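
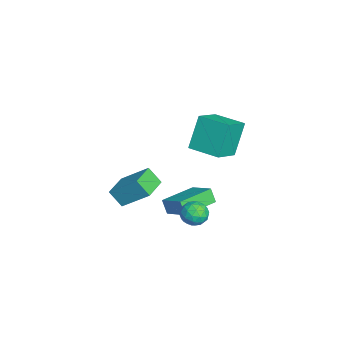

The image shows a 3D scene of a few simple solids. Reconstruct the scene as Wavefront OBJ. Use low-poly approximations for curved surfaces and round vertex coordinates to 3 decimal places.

v 2.907 3.396 2.079
v 2.125 3.945 3.904
v 3.908 4.831 2.076
v 3.126 5.38 3.901
v 4.194 2.5 2.899
v 3.412 3.049 4.724
v 5.195 3.935 2.896
v 4.413 4.484 4.721
v 3.754 3.357 -3.15
v 4.372 2.85 -3.02
v 3.108 2.83 -2.14
v 3.726 2.323 -2.01
v 3.814 3.115 -1.864
v 4.213 3.44 -2.489
v 3.267 2.24 -2.671
v 3.666 2.565 -3.296
v 4.071 2.16 -2.724
v 4.409 2.7 -2.225
v 3.071 2.98 -2.935
v 3.409 3.52 -2.436
v 4.12 3.15 -3.174
v 3.36 2.53 -1.986
v 3.412 2.995 -1.901
v 3.775 2.698 -1.824
v 4.027 3.497 -2.862
v 4.39 3.199 -2.785
v 4.062 3.354 -2.106
v 3.09 2.481 -2.375
v 3.453 2.183 -2.298
v 3.705 2.982 -3.336
v 4.068 2.685 -3.259
v 3.418 2.326 -3.054
v 4.306 2.446 -2.923
v 3.926 2.136 -2.329
v 3.656 2.087 -2.718
v 3.891 2.279 -3.085
v 4.505 2.764 -2.63
v 4.125 2.454 -2.036
v 4.177 2.919 -1.951
v 4.411 3.111 -2.318
v 4.328 2.358 -2.456
v 3.355 3.226 -3.124
v 2.975 2.916 -2.53
v 3.069 2.569 -2.842
v 3.303 2.761 -3.209
v 3.554 3.544 -2.831
v 3.174 3.234 -2.237
v 3.589 3.401 -2.075
v 3.824 3.593 -2.442
v 3.152 3.322 -2.704
v 1.451 -0.214 -2.676
v 1.11 -0.866 -1.792
v 2.02 1.209 -1.406
v 1.679 0.556 -0.523
v 2.881 -0.856 -2.597
v 2.54 -1.509 -1.714
v 3.45 0.566 -1.328
v 3.109 -0.086 -0.444
v 2.239 1.492 -3.772
v 1.897 1.242 -2.966
v 0.925 3.143 -3.818
v 0.583 2.893 -3.013
v 3.337 2.387 -3.027
v 2.995 2.137 -2.222
v 2.023 4.038 -3.074
v 1.681 3.788 -2.268
f 2 4 1
f 5 2 1
f 1 4 3
f 3 5 1
f 2 8 4
f 6 2 5
f 6 8 2
f 4 8 3
f 7 5 3
f 3 8 7
f 7 6 5
f 8 6 7
f 9 46 25
f 46 20 49
f 25 49 14
f 46 49 25
f 9 25 21
f 25 14 26
f 21 26 10
f 25 26 21
f 9 21 30
f 21 10 31
f 30 31 16
f 21 31 30
f 9 30 42
f 30 16 45
f 42 45 19
f 30 45 42
f 9 42 46
f 42 19 50
f 46 50 20
f 42 50 46
f 10 26 37
f 26 14 40
f 37 40 18
f 26 40 37
f 14 49 27
f 49 20 48
f 27 48 13
f 49 48 27
f 20 50 47
f 50 19 43
f 47 43 11
f 50 43 47
f 19 45 44
f 45 16 32
f 44 32 15
f 45 32 44
f 16 31 36
f 31 10 33
f 36 33 17
f 31 33 36
f 12 38 24
f 38 18 39
f 24 39 13
f 38 39 24
f 12 24 22
f 24 13 23
f 22 23 11
f 24 23 22
f 12 22 29
f 22 11 28
f 29 28 15
f 22 28 29
f 12 29 34
f 29 15 35
f 34 35 17
f 29 35 34
f 12 34 38
f 34 17 41
f 38 41 18
f 34 41 38
f 13 39 27
f 39 18 40
f 27 40 14
f 39 40 27
f 11 23 47
f 23 13 48
f 47 48 20
f 23 48 47
f 15 28 44
f 28 11 43
f 44 43 19
f 28 43 44
f 17 35 36
f 35 15 32
f 36 32 16
f 35 32 36
f 18 41 37
f 41 17 33
f 37 33 10
f 41 33 37
f 52 54 51
f 55 52 51
f 51 54 53
f 53 55 51
f 52 58 54
f 56 52 55
f 56 58 52
f 54 58 53
f 57 55 53
f 53 58 57
f 57 56 55
f 58 56 57
f 60 62 59
f 63 60 59
f 59 62 61
f 61 63 59
f 60 66 62
f 64 60 63
f 64 66 60
f 62 66 61
f 65 63 61
f 61 66 65
f 65 64 63
f 66 64 65



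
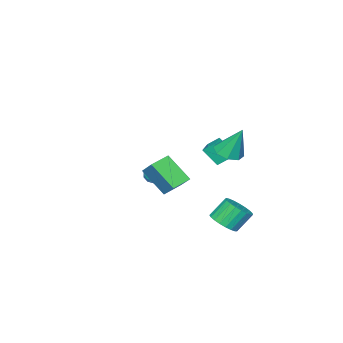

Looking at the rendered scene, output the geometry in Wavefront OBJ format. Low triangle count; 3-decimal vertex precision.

v -4.235 -3.594 -2.563
v -3.946 -3.429 -1.99
v -3.394 -4.211 -2.81
v -3.105 -4.046 -2.237
v -3.646 -4.428 -2.237
v -4.166 -4.047 -2.084
v -3.174 -3.593 -2.716
v -3.694 -3.212 -2.563
v -3.29 -3.428 -2.085
v -3.582 -3.944 -1.789
v -3.758 -3.696 -3.011
v -4.05 -4.212 -2.715
v -4.164 -3.458 -2.255
v -3.176 -4.182 -2.545
v -3.494 -4.407 -2.545
v -3.324 -4.31 -2.208
v -4.294 -3.821 -2.31
v -4.124 -3.724 -1.974
v -3.947 -4.311 -2.118
v -3.216 -3.916 -2.826
v -3.046 -3.819 -2.49
v -4.016 -3.33 -2.592
v -3.846 -3.233 -2.255
v -3.393 -3.329 -2.682
v -3.609 -3.36 -1.974
v -3.115 -3.722 -2.119
v -3.156 -3.456 -2.4
v -3.461 -3.232 -2.311
v -3.78 -3.663 -1.8
v -3.286 -4.026 -1.945
v -3.604 -4.25 -1.945
v -3.909 -4.026 -1.855
v -3.395 -3.663 -1.855
v -4.054 -3.614 -2.855
v -3.56 -3.977 -3
v -3.431 -3.614 -2.945
v -3.736 -3.39 -2.855
v -4.225 -3.918 -2.681
v -3.731 -4.28 -2.826
v -3.879 -4.408 -2.489
v -4.184 -4.184 -2.4
v -3.945 -3.977 -2.945
v -1.638 3.557 2.562
v -1.104 2.916 2.898
v -1.802 4.383 4.398
v -0.751 3.466 2.682
v -0.918 4.07 2.395
v -1.507 4.373 2.206
v -2.173 4.198 2.226
v -2.525 3.647 2.442
v -2.359 3.044 2.729
v -1.77 2.741 2.918
v -1.306 3.513 -2.861
v -0.527 3.541 -2.335
v -1.316 3.995 -1.193
v -2.094 3.967 -1.719
v -0.537 3.902 -2.485
v -1.325 4.356 -1.343
v -0.68 4.196 -2.7
v -1.468 4.649 -1.558
v -0.931 4.371 -2.943
v -1.719 4.825 -1.801
v -1.247 4.399 -3.172
v -2.035 4.852 -2.029
v -1.573 4.273 -3.347
v -2.361 4.726 -2.204
v -1.853 4.016 -3.438
v -2.641 4.469 -2.295
v -2.038 3.672 -3.429
v -2.826 4.125 -2.287
v -2.097 3.3 -3.322
v -2.885 3.754 -2.18
v -2.019 2.966 -3.136
v -2.807 3.419 -1.994
v -1.818 2.726 -2.902
v -2.606 3.179 -1.759
v -1.528 2.622 -2.661
v -2.316 3.076 -1.518
v -1.2 2.673 -2.454
v -1.988 3.126 -1.312
v -0.89 2.868 -2.318
v -1.678 3.322 -1.176
v -0.652 3.176 -2.276
v -1.44 3.629 -1.134
v -4.267 1.744 0.979
v -3.926 0.938 2.007
v -3.208 2.303 1.067
v -2.868 1.497 2.095
v -3.912 1.163 0.405
v -3.572 0.357 1.433
v -2.854 1.722 0.493
v -2.513 0.916 1.521
v 0.558 0.468 1.563
v 0.838 1.4 2.439
v 0.348 1.864 0.145
v 0.629 2.796 1.022
v 1.791 0.364 1.278
v 2.072 1.296 2.155
v 1.582 1.76 -0.139
v 1.862 2.692 0.737
f 1 38 17
f 38 12 41
f 17 41 6
f 38 41 17
f 1 17 13
f 17 6 18
f 13 18 2
f 17 18 13
f 1 13 22
f 13 2 23
f 22 23 8
f 13 23 22
f 1 22 34
f 22 8 37
f 34 37 11
f 22 37 34
f 1 34 38
f 34 11 42
f 38 42 12
f 34 42 38
f 2 18 29
f 18 6 32
f 29 32 10
f 18 32 29
f 6 41 19
f 41 12 40
f 19 40 5
f 41 40 19
f 12 42 39
f 42 11 35
f 39 35 3
f 42 35 39
f 11 37 36
f 37 8 24
f 36 24 7
f 37 24 36
f 8 23 28
f 23 2 25
f 28 25 9
f 23 25 28
f 4 30 16
f 30 10 31
f 16 31 5
f 30 31 16
f 4 16 14
f 16 5 15
f 14 15 3
f 16 15 14
f 4 14 21
f 14 3 20
f 21 20 7
f 14 20 21
f 4 21 26
f 21 7 27
f 26 27 9
f 21 27 26
f 4 26 30
f 26 9 33
f 30 33 10
f 26 33 30
f 5 31 19
f 31 10 32
f 19 32 6
f 31 32 19
f 3 15 39
f 15 5 40
f 39 40 12
f 15 40 39
f 7 20 36
f 20 3 35
f 36 35 11
f 20 35 36
f 9 27 28
f 27 7 24
f 28 24 8
f 27 24 28
f 10 33 29
f 33 9 25
f 29 25 2
f 33 25 29
f 44 43 46
f 44 46 45
f 46 43 47
f 46 47 45
f 47 43 48
f 47 48 45
f 48 43 49
f 48 49 45
f 49 43 50
f 49 50 45
f 50 43 51
f 50 51 45
f 51 43 52
f 51 52 45
f 52 43 44
f 52 44 45
f 54 53 57
f 54 57 55
f 55 57 58
f 55 58 56
f 57 53 59
f 57 59 58
f 58 59 60
f 58 60 56
f 59 53 61
f 59 61 60
f 60 61 62
f 60 62 56
f 61 53 63
f 61 63 62
f 62 63 64
f 62 64 56
f 63 53 65
f 63 65 64
f 64 65 66
f 64 66 56
f 65 53 67
f 65 67 66
f 66 67 68
f 66 68 56
f 67 53 69
f 67 69 68
f 68 69 70
f 68 70 56
f 69 53 71
f 69 71 70
f 70 71 72
f 70 72 56
f 71 53 73
f 71 73 72
f 72 73 74
f 72 74 56
f 73 53 75
f 73 75 74
f 74 75 76
f 74 76 56
f 75 53 77
f 75 77 76
f 76 77 78
f 76 78 56
f 77 53 79
f 77 79 78
f 78 79 80
f 78 80 56
f 79 53 81
f 79 81 80
f 80 81 82
f 80 82 56
f 81 53 83
f 81 83 82
f 82 83 84
f 82 84 56
f 83 53 54
f 83 54 84
f 84 54 55
f 84 55 56
f 86 88 85
f 89 86 85
f 85 88 87
f 87 89 85
f 86 92 88
f 90 86 89
f 90 92 86
f 88 92 87
f 91 89 87
f 87 92 91
f 91 90 89
f 92 90 91
f 94 96 93
f 97 94 93
f 93 96 95
f 95 97 93
f 94 100 96
f 98 94 97
f 98 100 94
f 96 100 95
f 99 97 95
f 95 100 99
f 99 98 97
f 100 98 99



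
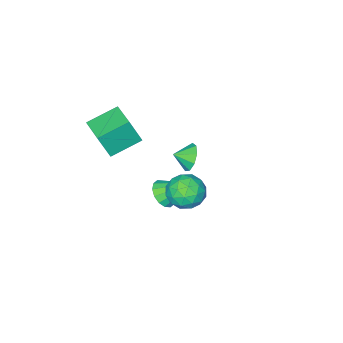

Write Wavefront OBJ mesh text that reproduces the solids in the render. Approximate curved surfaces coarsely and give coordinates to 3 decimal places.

v -0.487 -0.463 -2.951
v 0.168 -0.683 -2.284
v -1.433 0.843 -1.589
v 0.357 -0.293 -2.527
v 0.32 0.052 -2.883
v 0.067 0.258 -3.257
v -0.335 0.272 -3.549
v -0.778 0.088 -3.681
v -1.142 -0.243 -3.617
v -1.332 -0.633 -3.374
v -1.295 -0.977 -3.018
v -1.041 -1.184 -2.644
v -0.64 -1.198 -2.352
v -0.197 -1.014 -2.22
v 1.442 4.08 0.898
v 2.044 3.138 0.529
v -0.084 2.982 1.211
v 0.518 2.04 0.842
v 0.806 2.562 1.858
v 1.749 3.24 1.664
v 0.211 2.88 0.076
v 1.154 3.558 -0.118
v 1.283 2.396 0.021
v 1.651 2.199 1.122
v 0.309 3.921 0.618
v 0.677 3.724 1.719
v 1.877 3.705 0.686
v 0.083 2.415 1.054
v 0.252 2.721 1.651
v 0.606 2.167 1.434
v 1.703 3.765 1.353
v 2.057 3.212 1.136
v 1.33 2.873 1.917
v -0.097 2.908 0.604
v 0.257 2.355 0.387
v 1.354 3.953 0.306
v 1.708 3.399 0.089
v 0.63 3.247 -0.177
v 1.784 2.716 0.17
v 0.887 2.07 0.354
v 0.706 2.564 -0.096
v 1.261 2.963 -0.21
v 2 2.6 0.817
v 1.103 1.955 1.002
v 1.272 2.261 1.599
v 1.826 2.66 1.485
v 1.553 2.164 0.519
v 0.857 4.165 0.738
v -0.04 3.52 0.923
v 0.134 3.46 0.255
v 0.688 3.859 0.141
v 1.073 4.05 1.386
v 0.176 3.404 1.57
v 0.699 3.157 1.95
v 1.254 3.556 1.836
v 0.407 3.956 1.221
v -4.265 -2.552 -3.505
v -3.729 -2.351 -4.326
v -3.435 -3.088 -3.095
v -3.64 -1.857 -3.861
v -3.843 -1.688 -3.23
v -4.243 -1.923 -2.728
v -4.654 -2.452 -2.589
v -4.883 -3.028 -2.879
v -4.822 -3.381 -3.462
v -4.501 -3.346 -4.065
v -4.069 -2.939 -4.406
v -1.208 -4.168 0.27
v -0.648 -4.591 1.96
v -0.557 -2.367 0.505
v 0.003 -2.789 2.195
v 0.617 -4.731 -0.475
v 1.177 -5.153 1.215
v 1.268 -2.929 -0.24
v 1.828 -3.352 1.45
f 2 1 4
f 2 4 3
f 4 1 5
f 4 5 3
f 5 1 6
f 5 6 3
f 6 1 7
f 6 7 3
f 7 1 8
f 7 8 3
f 8 1 9
f 8 9 3
f 9 1 10
f 9 10 3
f 10 1 11
f 10 11 3
f 11 1 12
f 11 12 3
f 12 1 13
f 12 13 3
f 13 1 14
f 13 14 3
f 14 1 2
f 14 2 3
f 15 52 31
f 52 26 55
f 31 55 20
f 52 55 31
f 15 31 27
f 31 20 32
f 27 32 16
f 31 32 27
f 15 27 36
f 27 16 37
f 36 37 22
f 27 37 36
f 15 36 48
f 36 22 51
f 48 51 25
f 36 51 48
f 15 48 52
f 48 25 56
f 52 56 26
f 48 56 52
f 16 32 43
f 32 20 46
f 43 46 24
f 32 46 43
f 20 55 33
f 55 26 54
f 33 54 19
f 55 54 33
f 26 56 53
f 56 25 49
f 53 49 17
f 56 49 53
f 25 51 50
f 51 22 38
f 50 38 21
f 51 38 50
f 22 37 42
f 37 16 39
f 42 39 23
f 37 39 42
f 18 44 30
f 44 24 45
f 30 45 19
f 44 45 30
f 18 30 28
f 30 19 29
f 28 29 17
f 30 29 28
f 18 28 35
f 28 17 34
f 35 34 21
f 28 34 35
f 18 35 40
f 35 21 41
f 40 41 23
f 35 41 40
f 18 40 44
f 40 23 47
f 44 47 24
f 40 47 44
f 19 45 33
f 45 24 46
f 33 46 20
f 45 46 33
f 17 29 53
f 29 19 54
f 53 54 26
f 29 54 53
f 21 34 50
f 34 17 49
f 50 49 25
f 34 49 50
f 23 41 42
f 41 21 38
f 42 38 22
f 41 38 42
f 24 47 43
f 47 23 39
f 43 39 16
f 47 39 43
f 58 57 60
f 58 60 59
f 60 57 61
f 60 61 59
f 61 57 62
f 61 62 59
f 62 57 63
f 62 63 59
f 63 57 64
f 63 64 59
f 64 57 65
f 64 65 59
f 65 57 66
f 65 66 59
f 66 57 67
f 66 67 59
f 67 57 58
f 67 58 59
f 69 71 68
f 72 69 68
f 68 71 70
f 70 72 68
f 69 75 71
f 73 69 72
f 73 75 69
f 71 75 70
f 74 72 70
f 70 75 74
f 74 73 72
f 75 73 74



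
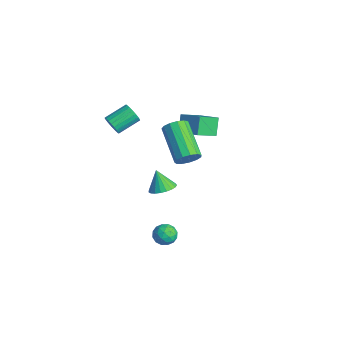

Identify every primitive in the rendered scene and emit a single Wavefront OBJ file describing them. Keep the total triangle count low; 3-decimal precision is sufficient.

v -3.351 1.648 2.34
v -2.263 2.161 2.808
v -3.602 2.8 1.663
v -2.515 3.313 2.131
v -2.805 1.267 1.489
v -1.718 1.78 1.957
v -3.057 2.419 0.812
v -1.969 2.932 1.28
v -3.069 0.525 -2.867
v -2.453 0.752 -2.527
v -3.611 0.415 -1.813
v -2.6 1.017 -2.575
v -2.829 1.198 -2.673
v -3.1 1.262 -2.806
v -3.365 1.199 -2.948
v -3.579 1.019 -3.077
v -3.705 0.754 -3.169
v -3.721 0.449 -3.21
v -3.624 0.158 -3.19
v -3.432 -0.07 -3.115
v -3.177 -0.195 -2.997
v -2.903 -0.196 -2.857
v -2.658 -0.072 -2.718
v -2.484 0.156 -2.605
v -2.411 0.447 -2.537
v 0.196 -0.365 -2.831
v 0.737 -0.458 -3.182
v -0.097 -1.362 -3.018
v 0.444 -1.455 -3.369
v 0.485 -1.374 -2.723
v 0.665 -0.759 -2.608
v -0.025 -1.061 -3.592
v 0.155 -0.446 -3.477
v 0.6 -0.889 -3.653
v 0.916 -1.082 -3.116
v -0.276 -0.738 -3.084
v 0.04 -0.931 -2.547
v 0.492 -0.325 -2.99
v 0.148 -1.495 -3.21
v 0.172 -1.448 -2.83
v 0.49 -1.503 -3.037
v 0.45 -0.501 -2.653
v 0.768 -0.556 -2.859
v 0.62 -1.094 -2.589
v -0.128 -1.264 -3.341
v 0.19 -1.319 -3.547
v 0.15 -0.317 -3.163
v 0.468 -0.372 -3.37
v 0.02 -0.726 -3.611
v 0.73 -0.632 -3.473
v 0.558 -1.217 -3.583
v 0.282 -0.986 -3.714
v 0.388 -0.625 -3.646
v 0.915 -0.746 -3.158
v 0.743 -1.331 -3.267
v 0.767 -1.284 -2.888
v 0.873 -0.922 -2.82
v 0.835 -0.998 -3.434
v -0.103 -0.489 -2.933
v -0.275 -1.074 -3.042
v -0.233 -0.898 -3.38
v -0.127 -0.536 -3.312
v 0.082 -0.603 -2.617
v -0.09 -1.188 -2.727
v 0.252 -1.195 -2.554
v 0.358 -0.834 -2.486
v -0.195 -0.822 -2.766
v -2.863 -2.233 3.254
v -2.635 -2.011 2.781
v -2.749 -0.845 3.273
v -2.977 -1.067 3.746
v -2.866 -2.011 2.729
v -2.98 -0.846 3.22
v -3.097 -2.05 2.768
v -3.211 -0.885 3.259
v -3.287 -2.121 2.89
v -3.401 -0.955 3.382
v -3.404 -2.21 3.076
v -3.518 -1.045 3.567
v -3.427 -2.304 3.292
v -3.541 -1.139 3.784
v -3.353 -2.385 3.502
v -3.467 -1.22 3.994
v -3.194 -2.44 3.669
v -3.308 -1.275 4.161
v -2.978 -2.459 3.765
v -3.092 -1.294 4.256
v -2.742 -2.439 3.772
v -2.856 -1.274 4.263
v -2.527 -2.383 3.689
v -2.641 -1.218 4.181
v -2.37 -2.301 3.531
v -2.484 -1.136 4.023
v -2.298 -2.208 3.326
v -2.412 -1.042 3.817
v -2.324 -2.118 3.108
v -2.438 -0.953 3.599
v -2.443 -2.049 2.915
v -2.557 -0.883 3.407
v 0.852 0.064 2.807
v 1.162 0.389 3.304
v -0.662 0.562 4.329
v -0.972 0.236 3.833
v 1.049 0.653 3.058
v -0.775 0.826 4.084
v 0.874 0.729 2.733
v -0.951 0.902 3.758
v 0.691 0.594 2.431
v -1.133 0.767 3.457
v 0.56 0.291 2.249
v -1.265 0.464 3.274
v 0.521 -0.085 2.244
v -1.303 0.088 3.269
v 0.588 -0.413 2.418
v -1.236 -0.24 3.443
v 0.738 -0.59 2.715
v -1.086 -0.417 3.741
v 0.925 -0.56 3.042
v -0.899 -0.387 4.067
v 1.088 -0.331 3.294
v -0.736 -0.158 4.32
v 1.177 0.022 3.392
v -0.647 0.195 4.417
f 2 4 1
f 5 2 1
f 1 4 3
f 3 5 1
f 2 8 4
f 6 2 5
f 6 8 2
f 4 8 3
f 7 5 3
f 3 8 7
f 7 6 5
f 8 6 7
f 10 9 12
f 10 12 11
f 12 9 13
f 12 13 11
f 13 9 14
f 13 14 11
f 14 9 15
f 14 15 11
f 15 9 16
f 15 16 11
f 16 9 17
f 16 17 11
f 17 9 18
f 17 18 11
f 18 9 19
f 18 19 11
f 19 9 20
f 19 20 11
f 20 9 21
f 20 21 11
f 21 9 22
f 21 22 11
f 22 9 23
f 22 23 11
f 23 9 24
f 23 24 11
f 24 9 25
f 24 25 11
f 25 9 10
f 25 10 11
f 26 63 42
f 63 37 66
f 42 66 31
f 63 66 42
f 26 42 38
f 42 31 43
f 38 43 27
f 42 43 38
f 26 38 47
f 38 27 48
f 47 48 33
f 38 48 47
f 26 47 59
f 47 33 62
f 59 62 36
f 47 62 59
f 26 59 63
f 59 36 67
f 63 67 37
f 59 67 63
f 27 43 54
f 43 31 57
f 54 57 35
f 43 57 54
f 31 66 44
f 66 37 65
f 44 65 30
f 66 65 44
f 37 67 64
f 67 36 60
f 64 60 28
f 67 60 64
f 36 62 61
f 62 33 49
f 61 49 32
f 62 49 61
f 33 48 53
f 48 27 50
f 53 50 34
f 48 50 53
f 29 55 41
f 55 35 56
f 41 56 30
f 55 56 41
f 29 41 39
f 41 30 40
f 39 40 28
f 41 40 39
f 29 39 46
f 39 28 45
f 46 45 32
f 39 45 46
f 29 46 51
f 46 32 52
f 51 52 34
f 46 52 51
f 29 51 55
f 51 34 58
f 55 58 35
f 51 58 55
f 30 56 44
f 56 35 57
f 44 57 31
f 56 57 44
f 28 40 64
f 40 30 65
f 64 65 37
f 40 65 64
f 32 45 61
f 45 28 60
f 61 60 36
f 45 60 61
f 34 52 53
f 52 32 49
f 53 49 33
f 52 49 53
f 35 58 54
f 58 34 50
f 54 50 27
f 58 50 54
f 69 68 72
f 69 72 70
f 70 72 73
f 70 73 71
f 72 68 74
f 72 74 73
f 73 74 75
f 73 75 71
f 74 68 76
f 74 76 75
f 75 76 77
f 75 77 71
f 76 68 78
f 76 78 77
f 77 78 79
f 77 79 71
f 78 68 80
f 78 80 79
f 79 80 81
f 79 81 71
f 80 68 82
f 80 82 81
f 81 82 83
f 81 83 71
f 82 68 84
f 82 84 83
f 83 84 85
f 83 85 71
f 84 68 86
f 84 86 85
f 85 86 87
f 85 87 71
f 86 68 88
f 86 88 87
f 87 88 89
f 87 89 71
f 88 68 90
f 88 90 89
f 89 90 91
f 89 91 71
f 90 68 92
f 90 92 91
f 91 92 93
f 91 93 71
f 92 68 94
f 92 94 93
f 93 94 95
f 93 95 71
f 94 68 96
f 94 96 95
f 95 96 97
f 95 97 71
f 96 68 98
f 96 98 97
f 97 98 99
f 97 99 71
f 98 68 69
f 98 69 99
f 99 69 70
f 99 70 71
f 101 100 104
f 101 104 102
f 102 104 105
f 102 105 103
f 104 100 106
f 104 106 105
f 105 106 107
f 105 107 103
f 106 100 108
f 106 108 107
f 107 108 109
f 107 109 103
f 108 100 110
f 108 110 109
f 109 110 111
f 109 111 103
f 110 100 112
f 110 112 111
f 111 112 113
f 111 113 103
f 112 100 114
f 112 114 113
f 113 114 115
f 113 115 103
f 114 100 116
f 114 116 115
f 115 116 117
f 115 117 103
f 116 100 118
f 116 118 117
f 117 118 119
f 117 119 103
f 118 100 120
f 118 120 119
f 119 120 121
f 119 121 103
f 120 100 122
f 120 122 121
f 121 122 123
f 121 123 103
f 122 100 101
f 122 101 123
f 123 101 102
f 123 102 103



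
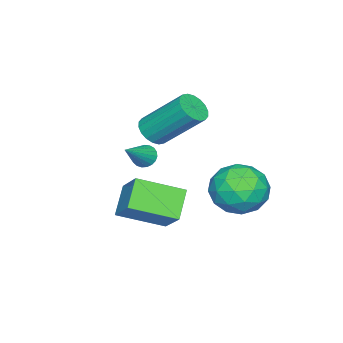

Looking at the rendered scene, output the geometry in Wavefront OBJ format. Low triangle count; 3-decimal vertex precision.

v -3.987 -1.433 1.236
v -3.716 -1.182 0.899
v -2.773 -1.527 2.144
v -3.792 -1.028 1.017
v -3.902 -0.944 1.172
v -4.026 -0.945 1.338
v -4.144 -1.03 1.487
v -4.235 -1.184 1.592
v -4.283 -1.382 1.636
v -4.28 -1.588 1.61
v -4.226 -1.768 1.52
v -4.131 -1.889 1.38
v -4.012 -1.932 1.216
v -3.888 -1.888 1.055
v -3.781 -1.765 0.925
v -3.71 -1.585 0.849
v -3.687 -1.379 0.84
v -3.374 3.622 0.849
v -2.838 2.901 0.189
v -3.622 2.319 2.071
v -3.086 1.598 1.411
v -2.526 2.427 1.901
v -2.372 3.233 1.146
v -4.088 1.987 1.114
v -3.934 2.793 0.359
v -3.28 1.891 0.353
v -2.314 2.163 0.839
v -4.146 3.057 1.421
v -3.18 3.329 1.907
v -3.084 3.376 0.412
v -3.376 1.844 1.848
v -3.046 2.332 2.136
v -2.731 1.908 1.748
v -2.81 3.571 0.974
v -2.496 3.147 0.586
v -2.312 2.869 1.592
v -3.964 2.073 1.674
v -3.65 1.649 1.286
v -3.729 3.312 0.512
v -3.414 2.888 0.124
v -4.148 2.351 0.668
v -3.029 2.358 0.12
v -3.175 1.592 0.838
v -3.763 1.821 0.664
v -3.673 2.295 0.22
v -2.461 2.518 0.406
v -2.607 1.752 1.124
v -2.278 2.24 1.412
v -2.188 2.713 0.968
v -2.721 1.924 0.502
v -3.853 3.468 1.136
v -3.999 2.702 1.854
v -4.272 2.507 1.292
v -4.182 2.98 0.848
v -3.285 3.628 1.422
v -3.431 2.862 2.14
v -2.787 2.925 2.04
v -2.697 3.399 1.596
v -3.739 3.296 1.758
v -3.694 -0.931 2.783
v -3.217 -1.225 3.132
v -3.369 0.277 4.606
v -3.846 0.571 4.257
v -3.068 -1.041 2.959
v -3.219 0.461 4.433
v -3.042 -0.834 2.752
v -3.194 0.668 4.226
v -3.145 -0.647 2.55
v -3.297 0.855 4.025
v -3.358 -0.516 2.395
v -3.509 0.986 3.869
v -3.636 -0.467 2.317
v -3.788 1.034 3.791
v -3.927 -0.51 2.331
v -4.078 0.992 3.805
v -4.171 -0.637 2.434
v -4.323 0.865 3.908
v -4.321 -0.821 2.607
v -4.472 0.681 4.081
v -4.346 -1.028 2.814
v -4.498 0.474 4.288
v -4.243 -1.215 3.015
v -4.395 0.287 4.49
v -4.031 -1.346 3.171
v -4.182 0.156 4.645
v -3.752 -1.394 3.249
v -3.904 0.107 4.723
v -3.462 -1.352 3.235
v -3.613 0.15 4.709
v -1.186 -0.699 1.433
v -0.516 0.167 2.414
v -2.08 0.715 0.797
v -1.41 1.581 1.778
v -0.25 -0.481 0.602
v 0.42 0.385 1.583
v -1.144 0.933 -0.034
v -0.474 1.799 0.947
f 2 1 4
f 2 4 3
f 4 1 5
f 4 5 3
f 5 1 6
f 5 6 3
f 6 1 7
f 6 7 3
f 7 1 8
f 7 8 3
f 8 1 9
f 8 9 3
f 9 1 10
f 9 10 3
f 10 1 11
f 10 11 3
f 11 1 12
f 11 12 3
f 12 1 13
f 12 13 3
f 13 1 14
f 13 14 3
f 14 1 15
f 14 15 3
f 15 1 16
f 15 16 3
f 16 1 17
f 16 17 3
f 17 1 2
f 17 2 3
f 18 55 34
f 55 29 58
f 34 58 23
f 55 58 34
f 18 34 30
f 34 23 35
f 30 35 19
f 34 35 30
f 18 30 39
f 30 19 40
f 39 40 25
f 30 40 39
f 18 39 51
f 39 25 54
f 51 54 28
f 39 54 51
f 18 51 55
f 51 28 59
f 55 59 29
f 51 59 55
f 19 35 46
f 35 23 49
f 46 49 27
f 35 49 46
f 23 58 36
f 58 29 57
f 36 57 22
f 58 57 36
f 29 59 56
f 59 28 52
f 56 52 20
f 59 52 56
f 28 54 53
f 54 25 41
f 53 41 24
f 54 41 53
f 25 40 45
f 40 19 42
f 45 42 26
f 40 42 45
f 21 47 33
f 47 27 48
f 33 48 22
f 47 48 33
f 21 33 31
f 33 22 32
f 31 32 20
f 33 32 31
f 21 31 38
f 31 20 37
f 38 37 24
f 31 37 38
f 21 38 43
f 38 24 44
f 43 44 26
f 38 44 43
f 21 43 47
f 43 26 50
f 47 50 27
f 43 50 47
f 22 48 36
f 48 27 49
f 36 49 23
f 48 49 36
f 20 32 56
f 32 22 57
f 56 57 29
f 32 57 56
f 24 37 53
f 37 20 52
f 53 52 28
f 37 52 53
f 26 44 45
f 44 24 41
f 45 41 25
f 44 41 45
f 27 50 46
f 50 26 42
f 46 42 19
f 50 42 46
f 61 60 64
f 61 64 62
f 62 64 65
f 62 65 63
f 64 60 66
f 64 66 65
f 65 66 67
f 65 67 63
f 66 60 68
f 66 68 67
f 67 68 69
f 67 69 63
f 68 60 70
f 68 70 69
f 69 70 71
f 69 71 63
f 70 60 72
f 70 72 71
f 71 72 73
f 71 73 63
f 72 60 74
f 72 74 73
f 73 74 75
f 73 75 63
f 74 60 76
f 74 76 75
f 75 76 77
f 75 77 63
f 76 60 78
f 76 78 77
f 77 78 79
f 77 79 63
f 78 60 80
f 78 80 79
f 79 80 81
f 79 81 63
f 80 60 82
f 80 82 81
f 81 82 83
f 81 83 63
f 82 60 84
f 82 84 83
f 83 84 85
f 83 85 63
f 84 60 86
f 84 86 85
f 85 86 87
f 85 87 63
f 86 60 88
f 86 88 87
f 87 88 89
f 87 89 63
f 88 60 61
f 88 61 89
f 89 61 62
f 89 62 63
f 91 93 90
f 94 91 90
f 90 93 92
f 92 94 90
f 91 97 93
f 95 91 94
f 95 97 91
f 93 97 92
f 96 94 92
f 92 97 96
f 96 95 94
f 97 95 96



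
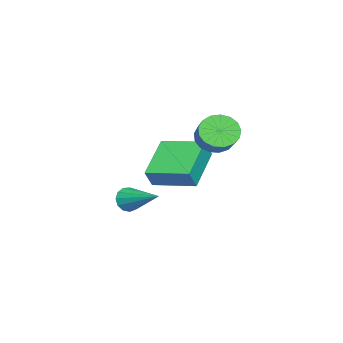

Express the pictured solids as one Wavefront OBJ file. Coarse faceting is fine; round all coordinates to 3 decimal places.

v 1.029 0.009 1.721
v 1.451 -0.137 2.525
v 1.15 1.875 1.996
v 1.572 1.729 2.8
v 2.908 0.031 0.74
v 3.33 -0.115 1.544
v 3.029 1.897 1.015
v 3.451 1.751 1.819
v 1.829 2.226 3.246
v 2.212 2.534 2.578
v 3.035 3.002 3.266
v 2.651 2.694 3.934
v 1.96 2.823 2.684
v 2.783 3.29 3.372
v 1.678 2.974 2.918
v 2.501 3.441 3.606
v 1.43 2.954 3.228
v 2.253 3.421 3.916
v 1.274 2.768 3.542
v 2.097 3.235 4.23
v 1.244 2.457 3.788
v 2.067 2.925 4.476
v 1.349 2.094 3.91
v 2.171 2.561 4.598
v 1.563 1.761 3.88
v 2.386 2.228 4.568
v 1.838 1.534 3.704
v 2.661 2.002 4.392
v 2.111 1.467 3.424
v 2.934 1.934 4.112
v 2.319 1.573 3.103
v 3.142 2.04 3.791
v 2.415 1.829 2.814
v 3.238 2.296 3.502
v 2.377 2.176 2.625
v 3.2 2.643 3.313
v 0.481 -1.94 -1.42
v 0.969 -1.984 -1.831
v 1.299 -0.3 -0.62
v 0.719 -1.78 -1.992
v 0.393 -1.627 -1.971
v 0.095 -1.574 -1.776
v -0.081 -1.637 -1.467
v -0.078 -1.796 -1.144
v 0.102 -2.001 -0.908
v 0.402 -2.186 -0.835
v 0.727 -2.294 -0.947
v 0.974 -2.289 -1.21
v 1.065 -2.173 -1.539
f 2 4 1
f 5 2 1
f 1 4 3
f 3 5 1
f 2 8 4
f 6 2 5
f 6 8 2
f 4 8 3
f 7 5 3
f 3 8 7
f 7 6 5
f 8 6 7
f 10 9 13
f 10 13 11
f 11 13 14
f 11 14 12
f 13 9 15
f 13 15 14
f 14 15 16
f 14 16 12
f 15 9 17
f 15 17 16
f 16 17 18
f 16 18 12
f 17 9 19
f 17 19 18
f 18 19 20
f 18 20 12
f 19 9 21
f 19 21 20
f 20 21 22
f 20 22 12
f 21 9 23
f 21 23 22
f 22 23 24
f 22 24 12
f 23 9 25
f 23 25 24
f 24 25 26
f 24 26 12
f 25 9 27
f 25 27 26
f 26 27 28
f 26 28 12
f 27 9 29
f 27 29 28
f 28 29 30
f 28 30 12
f 29 9 31
f 29 31 30
f 30 31 32
f 30 32 12
f 31 9 33
f 31 33 32
f 32 33 34
f 32 34 12
f 33 9 35
f 33 35 34
f 34 35 36
f 34 36 12
f 35 9 10
f 35 10 36
f 36 10 11
f 36 11 12
f 38 37 40
f 38 40 39
f 40 37 41
f 40 41 39
f 41 37 42
f 41 42 39
f 42 37 43
f 42 43 39
f 43 37 44
f 43 44 39
f 44 37 45
f 44 45 39
f 45 37 46
f 45 46 39
f 46 37 47
f 46 47 39
f 47 37 48
f 47 48 39
f 48 37 49
f 48 49 39
f 49 37 38
f 49 38 39



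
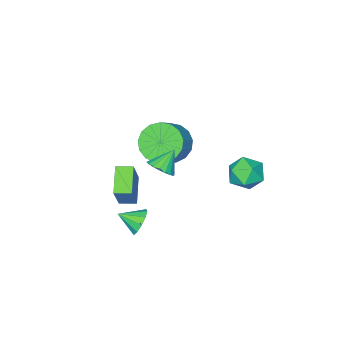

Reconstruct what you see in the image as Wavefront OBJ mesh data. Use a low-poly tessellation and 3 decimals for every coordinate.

v 2.503 -1.16 -2.577
v 1.633 -2.074 -1.802
v 1.94 -0.579 -2.523
v 1.071 -1.493 -1.749
v 3.289 -0.547 -0.971
v 2.42 -1.461 -0.197
v 2.727 0.034 -0.918
v 1.857 -0.88 -0.143
v 1.879 0.982 0.942
v 2.305 1.368 1.34
v 1.081 0.978 1.798
v 2.139 1.583 1.187
v 1.922 1.679 0.986
v 1.696 1.637 0.775
v 1.507 1.465 0.598
v 1.39 1.198 0.489
v 1.371 0.887 0.469
v 1.452 0.596 0.543
v 1.618 0.381 0.696
v 1.835 0.285 0.898
v 2.061 0.327 1.108
v 2.25 0.499 1.286
v 2.367 0.767 1.395
v 2.386 1.077 1.414
v -0.282 -0.873 0.312
v 0.305 -0.545 -0.533
v 1.189 -0.18 0.223
v 0.602 -0.507 1.068
v 0.025 -0.129 -0.408
v 0.91 0.237 0.348
v -0.325 0.117 -0.117
v 0.56 0.483 0.639
v -0.665 0.137 0.271
v 0.22 0.502 1.027
v -0.917 -0.075 0.669
v -0.032 0.29 1.426
v -1.024 -0.47 0.986
v -0.139 -0.105 1.742
v -0.962 -0.957 1.147
v -0.077 -0.591 1.904
v -0.743 -1.425 1.118
v 0.142 -1.059 1.874
v -0.419 -1.766 0.904
v 0.466 -1.4 1.66
v -0.064 -1.902 0.554
v 0.821 -1.537 1.31
v 0.241 -1.803 0.149
v 1.126 -1.438 0.905
v 0.426 -1.491 -0.219
v 1.311 -1.125 0.537
v 0.449 -1.037 -0.465
v 1.334 -0.671 0.291
v 3.389 1.373 -1.616
v 3.935 1.599 -2.028
v 4.031 0.647 -1.164
v 3.939 1.837 -1.652
v 3.733 1.898 -1.262
v 3.396 1.758 -1.008
v 3.056 1.472 -0.986
v 2.843 1.148 -1.204
v 2.839 0.91 -1.58
v 3.045 0.849 -1.97
v 3.382 0.988 -2.225
v 3.722 1.275 -2.247
v -3.401 1.872 -1.078
v -2.898 2.492 -1.625
v -2.402 0.728 -1.455
v -1.899 1.348 -2.002
v -1.897 1.441 -1.039
v -2.515 2.148 -0.806
v -2.785 1.072 -2.274
v -3.403 1.779 -2.041
v -2.518 1.997 -2.364
v -1.969 2.225 -1.601
v -3.331 0.995 -1.479
v -2.782 1.223 -0.716
f 2 4 1
f 5 2 1
f 1 4 3
f 3 5 1
f 2 8 4
f 6 2 5
f 6 8 2
f 4 8 3
f 7 5 3
f 3 8 7
f 7 6 5
f 8 6 7
f 10 9 12
f 10 12 11
f 12 9 13
f 12 13 11
f 13 9 14
f 13 14 11
f 14 9 15
f 14 15 11
f 15 9 16
f 15 16 11
f 16 9 17
f 16 17 11
f 17 9 18
f 17 18 11
f 18 9 19
f 18 19 11
f 19 9 20
f 19 20 11
f 20 9 21
f 20 21 11
f 21 9 22
f 21 22 11
f 22 9 23
f 22 23 11
f 23 9 24
f 23 24 11
f 24 9 10
f 24 10 11
f 26 25 29
f 26 29 27
f 27 29 30
f 27 30 28
f 29 25 31
f 29 31 30
f 30 31 32
f 30 32 28
f 31 25 33
f 31 33 32
f 32 33 34
f 32 34 28
f 33 25 35
f 33 35 34
f 34 35 36
f 34 36 28
f 35 25 37
f 35 37 36
f 36 37 38
f 36 38 28
f 37 25 39
f 37 39 38
f 38 39 40
f 38 40 28
f 39 25 41
f 39 41 40
f 40 41 42
f 40 42 28
f 41 25 43
f 41 43 42
f 42 43 44
f 42 44 28
f 43 25 45
f 43 45 44
f 44 45 46
f 44 46 28
f 45 25 47
f 45 47 46
f 46 47 48
f 46 48 28
f 47 25 49
f 47 49 48
f 48 49 50
f 48 50 28
f 49 25 51
f 49 51 50
f 50 51 52
f 50 52 28
f 51 25 26
f 51 26 52
f 52 26 27
f 52 27 28
f 54 53 56
f 54 56 55
f 56 53 57
f 56 57 55
f 57 53 58
f 57 58 55
f 58 53 59
f 58 59 55
f 59 53 60
f 59 60 55
f 60 53 61
f 60 61 55
f 61 53 62
f 61 62 55
f 62 53 63
f 62 63 55
f 63 53 64
f 63 64 55
f 64 53 54
f 64 54 55
f 65 76 70
f 65 70 66
f 65 66 72
f 65 72 75
f 65 75 76
f 66 70 74
f 70 76 69
f 76 75 67
f 75 72 71
f 72 66 73
f 68 74 69
f 68 69 67
f 68 67 71
f 68 71 73
f 68 73 74
f 69 74 70
f 67 69 76
f 71 67 75
f 73 71 72
f 74 73 66



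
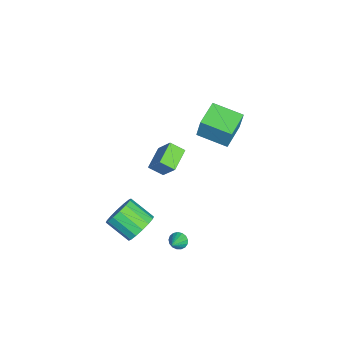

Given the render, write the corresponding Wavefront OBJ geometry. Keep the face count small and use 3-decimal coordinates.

v 2.805 -2.946 -2.258
v 3.658 -3.1 -1.894
v 3.088 -4.328 -1.079
v 2.235 -4.174 -1.442
v 3.442 -2.794 -1.584
v 2.873 -4.022 -0.768
v 3.056 -2.529 -1.454
v 2.486 -3.756 -0.638
v 2.602 -2.375 -1.539
v 2.032 -3.603 -0.724
v 2.203 -2.374 -1.817
v 1.633 -3.602 -1.002
v 1.965 -2.527 -2.213
v 1.395 -3.755 -1.398
v 1.952 -2.792 -2.621
v 1.382 -4.02 -1.806
v 2.167 -3.098 -2.932
v 1.598 -4.326 -2.116
v 2.554 -3.364 -3.062
v 1.984 -4.591 -2.246
v 3.008 -3.517 -2.976
v 2.438 -4.745 -2.161
v 3.407 -3.518 -2.698
v 2.837 -4.746 -1.883
v 3.645 -3.365 -2.302
v 3.075 -4.593 -1.487
v 1.061 -2.777 1.218
v -0.146 -2.39 1.621
v 1.154 -2.001 0.752
v -0.053 -1.614 1.156
v 1.693 -2.106 2.464
v 0.486 -1.719 2.868
v 1.786 -1.33 1.999
v 0.579 -0.943 2.402
v 2.512 -1.089 -3.486
v 2.826 -0.906 -3.858
v 3.428 -1.331 -2.834
v 2.778 -0.706 -3.717
v 2.669 -0.595 -3.523
v 2.524 -0.597 -3.321
v 2.376 -0.711 -3.156
v 2.26 -0.913 -3.067
v 2.201 -1.154 -3.074
v 2.214 -1.381 -3.176
v 2.295 -1.541 -3.349
v 2.426 -1.598 -3.553
v 2.576 -1.538 -3.742
v 2.712 -1.375 -3.872
v 2.802 -1.147 -3.914
v -5.012 -0.242 -0.391
v -4.811 -0.022 0.956
v -4.503 1.448 -0.744
v -4.302 1.668 0.604
v -3.438 -0.748 -0.544
v -3.237 -0.528 0.804
v -2.929 0.942 -0.896
v -2.728 1.162 0.451
f 2 1 5
f 2 5 3
f 3 5 6
f 3 6 4
f 5 1 7
f 5 7 6
f 6 7 8
f 6 8 4
f 7 1 9
f 7 9 8
f 8 9 10
f 8 10 4
f 9 1 11
f 9 11 10
f 10 11 12
f 10 12 4
f 11 1 13
f 11 13 12
f 12 13 14
f 12 14 4
f 13 1 15
f 13 15 14
f 14 15 16
f 14 16 4
f 15 1 17
f 15 17 16
f 16 17 18
f 16 18 4
f 17 1 19
f 17 19 18
f 18 19 20
f 18 20 4
f 19 1 21
f 19 21 20
f 20 21 22
f 20 22 4
f 21 1 23
f 21 23 22
f 22 23 24
f 22 24 4
f 23 1 25
f 23 25 24
f 24 25 26
f 24 26 4
f 25 1 2
f 25 2 26
f 26 2 3
f 26 3 4
f 28 30 27
f 31 28 27
f 27 30 29
f 29 31 27
f 28 34 30
f 32 28 31
f 32 34 28
f 30 34 29
f 33 31 29
f 29 34 33
f 33 32 31
f 34 32 33
f 36 35 38
f 36 38 37
f 38 35 39
f 38 39 37
f 39 35 40
f 39 40 37
f 40 35 41
f 40 41 37
f 41 35 42
f 41 42 37
f 42 35 43
f 42 43 37
f 43 35 44
f 43 44 37
f 44 35 45
f 44 45 37
f 45 35 46
f 45 46 37
f 46 35 47
f 46 47 37
f 47 35 48
f 47 48 37
f 48 35 49
f 48 49 37
f 49 35 36
f 49 36 37
f 51 53 50
f 54 51 50
f 50 53 52
f 52 54 50
f 51 57 53
f 55 51 54
f 55 57 51
f 53 57 52
f 56 54 52
f 52 57 56
f 56 55 54
f 57 55 56



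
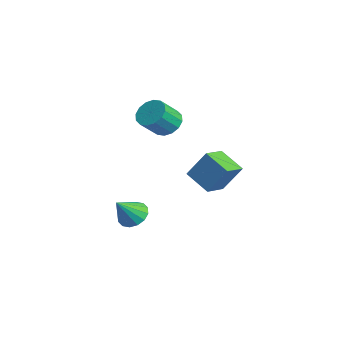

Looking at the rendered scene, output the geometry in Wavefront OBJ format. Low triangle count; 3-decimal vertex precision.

v -1.39 -1.484 3.007
v -0.722 -1.529 2.718
v -0.421 -2.361 3.544
v -1.09 -2.316 3.833
v -0.697 -1.259 2.981
v -0.396 -2.091 3.807
v -0.858 -1.049 3.251
v -0.557 -1.881 4.077
v -1.161 -0.956 3.456
v -0.86 -1.787 4.281
v -1.526 -1.004 3.54
v -1.225 -1.836 4.366
v -1.855 -1.181 3.482
v -1.554 -2.013 4.307
v -2.059 -1.439 3.296
v -1.758 -2.271 4.122
v -2.084 -1.709 3.033
v -1.783 -2.541 3.859
v -1.923 -1.919 2.763
v -1.622 -2.751 3.589
v -1.62 -2.013 2.559
v -1.319 -2.844 3.384
v -1.255 -1.964 2.474
v -0.954 -2.796 3.3
v -0.926 -1.787 2.533
v -0.625 -2.619 3.358
v -1.104 -3.076 -1.837
v -0.611 -2.596 -1.624
v -0.736 -3.904 -0.823
v -0.921 -2.505 -1.437
v -1.28 -2.568 -1.358
v -1.591 -2.766 -1.407
v -1.772 -3.047 -1.572
v -1.774 -3.336 -1.807
v -1.596 -3.555 -2.05
v -1.286 -3.646 -2.237
v -0.928 -3.584 -2.316
v -0.616 -3.385 -2.267
v -0.435 -3.104 -2.102
v -0.433 -2.815 -1.867
v 1.166 -0.734 0.158
v 0.15 -1.238 0.774
v 0.545 0.164 -0.132
v -0.471 -0.339 0.483
v 1.571 -0.061 1.377
v 0.555 -0.564 1.992
v 0.95 0.838 1.086
v -0.066 0.334 1.702
f 2 1 5
f 2 5 3
f 3 5 6
f 3 6 4
f 5 1 7
f 5 7 6
f 6 7 8
f 6 8 4
f 7 1 9
f 7 9 8
f 8 9 10
f 8 10 4
f 9 1 11
f 9 11 10
f 10 11 12
f 10 12 4
f 11 1 13
f 11 13 12
f 12 13 14
f 12 14 4
f 13 1 15
f 13 15 14
f 14 15 16
f 14 16 4
f 15 1 17
f 15 17 16
f 16 17 18
f 16 18 4
f 17 1 19
f 17 19 18
f 18 19 20
f 18 20 4
f 19 1 21
f 19 21 20
f 20 21 22
f 20 22 4
f 21 1 23
f 21 23 22
f 22 23 24
f 22 24 4
f 23 1 25
f 23 25 24
f 24 25 26
f 24 26 4
f 25 1 2
f 25 2 26
f 26 2 3
f 26 3 4
f 28 27 30
f 28 30 29
f 30 27 31
f 30 31 29
f 31 27 32
f 31 32 29
f 32 27 33
f 32 33 29
f 33 27 34
f 33 34 29
f 34 27 35
f 34 35 29
f 35 27 36
f 35 36 29
f 36 27 37
f 36 37 29
f 37 27 38
f 37 38 29
f 38 27 39
f 38 39 29
f 39 27 40
f 39 40 29
f 40 27 28
f 40 28 29
f 42 44 41
f 45 42 41
f 41 44 43
f 43 45 41
f 42 48 44
f 46 42 45
f 46 48 42
f 44 48 43
f 47 45 43
f 43 48 47
f 47 46 45
f 48 46 47



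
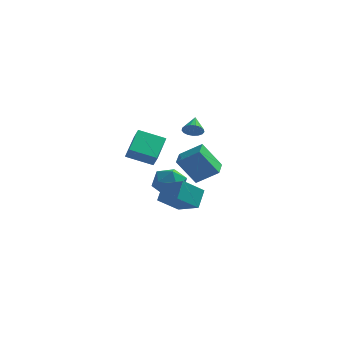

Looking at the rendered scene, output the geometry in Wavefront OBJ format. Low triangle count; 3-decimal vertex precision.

v -4.427 4.774 -3.648
v -3.598 4.719 -2.768
v -3.882 3.001 -4.272
v -3.053 2.946 -3.392
v -4.23 2.9 -3.118
v -4.567 3.996 -2.732
v -2.913 3.724 -4.308
v -3.25 4.82 -3.922
v -2.663 4.07 -3.176
v -3.477 3.561 -2.441
v -4.003 4.159 -4.599
v -4.817 3.65 -3.864
v -2.684 0.92 -0.46
v -1.265 0.946 0.512
v -2.774 2.274 -0.365
v -1.355 2.3 0.607
v -1.505 1.12 -2.187
v -0.086 1.146 -1.215
v -1.595 2.474 -2.092
v -0.176 2.5 -1.12
v -4.445 -4.747 2.207
v -4.316 -3.027 3.096
v -2.843 -4.545 1.585
v -2.714 -2.825 2.473
v -4.106 -5.155 2.947
v -3.977 -3.435 3.835
v -2.504 -4.953 2.324
v -2.375 -3.233 3.213
v -1.491 0.125 2.599
v -0.828 0.238 2.496
v -1.569 1.195 3.261
v -0.972 0.383 2.243
v -1.235 0.47 2.072
v -1.556 0.478 2.021
v -1.863 0.405 2.103
v -2.084 0.267 2.299
v -2.169 0.098 2.563
v -2.099 -0.066 2.836
v -1.89 -0.185 3.054
v -1.589 -0.234 3.168
v -1.265 -0.2 3.152
v -0.994 -0.092 3.01
v -0.836 0.066 2.773
v -2.687 -4.253 -1.355
v -2.543 -3.267 -0.386
v -1.631 -3.383 -2.397
v -1.486 -2.397 -1.427
v -1.334 -5.103 -0.693
v -1.189 -4.117 0.277
v -0.277 -4.233 -1.734
v -0.133 -3.247 -0.765
f 1 12 6
f 1 6 2
f 1 2 8
f 1 8 11
f 1 11 12
f 2 6 10
f 6 12 5
f 12 11 3
f 11 8 7
f 8 2 9
f 4 10 5
f 4 5 3
f 4 3 7
f 4 7 9
f 4 9 10
f 5 10 6
f 3 5 12
f 7 3 11
f 9 7 8
f 10 9 2
f 14 16 13
f 17 14 13
f 13 16 15
f 15 17 13
f 14 20 16
f 18 14 17
f 18 20 14
f 16 20 15
f 19 17 15
f 15 20 19
f 19 18 17
f 20 18 19
f 22 24 21
f 25 22 21
f 21 24 23
f 23 25 21
f 22 28 24
f 26 22 25
f 26 28 22
f 24 28 23
f 27 25 23
f 23 28 27
f 27 26 25
f 28 26 27
f 30 29 32
f 30 32 31
f 32 29 33
f 32 33 31
f 33 29 34
f 33 34 31
f 34 29 35
f 34 35 31
f 35 29 36
f 35 36 31
f 36 29 37
f 36 37 31
f 37 29 38
f 37 38 31
f 38 29 39
f 38 39 31
f 39 29 40
f 39 40 31
f 40 29 41
f 40 41 31
f 41 29 42
f 41 42 31
f 42 29 43
f 42 43 31
f 43 29 30
f 43 30 31
f 45 47 44
f 48 45 44
f 44 47 46
f 46 48 44
f 45 51 47
f 49 45 48
f 49 51 45
f 47 51 46
f 50 48 46
f 46 51 50
f 50 49 48
f 51 49 50



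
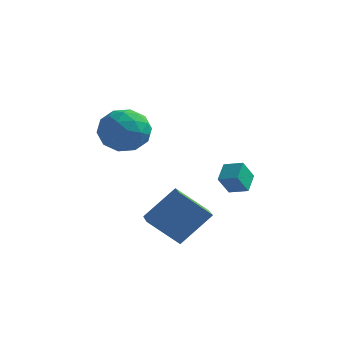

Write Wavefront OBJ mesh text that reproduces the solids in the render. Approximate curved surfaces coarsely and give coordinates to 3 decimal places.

v 0.802 -4.356 -3.317
v -0.465 -4.846 -2.121
v -0.105 -2.932 -3.695
v -1.372 -3.422 -2.499
v 1.772 -3.358 -1.881
v 0.505 -3.848 -0.685
v 0.865 -1.934 -2.259
v -0.402 -2.424 -1.063
v 0.491 0.862 -2.245
v 0.257 0.241 -1.318
v 0.333 1.768 -1.678
v 0.099 1.147 -0.751
v 1.401 0.873 -2.009
v 1.167 0.252 -1.082
v 1.243 1.779 -1.442
v 1.009 1.158 -0.515
v -2.788 -2.703 3.019
v -1.854 -2.285 2.395
v -2.726 -4.355 2.005
v -1.792 -3.937 1.381
v -1.664 -4.209 2.541
v -1.702 -3.188 3.168
v -2.878 -3.452 1.232
v -2.916 -2.431 1.859
v -1.91 -2.748 1.29
v -1.159 -3.216 2.099
v -3.421 -3.424 2.301
v -2.67 -3.892 3.11
v -2.326 -2.349 2.796
v -2.254 -4.291 1.604
v -2.178 -4.451 2.286
v -1.629 -4.205 1.919
v -2.237 -2.88 3.25
v -1.688 -2.634 2.883
v -1.576 -3.765 2.969
v -2.892 -4.006 1.517
v -2.343 -3.76 1.15
v -2.951 -2.435 2.481
v -2.402 -2.189 2.114
v -3.004 -2.875 1.431
v -1.81 -2.375 1.78
v -1.774 -3.346 1.184
v -2.412 -3.061 1.097
v -2.435 -2.461 1.465
v -1.369 -2.65 2.255
v -1.333 -3.621 1.659
v -1.257 -3.781 2.341
v -1.28 -3.181 2.71
v -1.402 -2.922 1.606
v -3.247 -3.019 2.741
v -3.211 -3.99 2.145
v -3.3 -3.459 1.69
v -3.323 -2.859 2.059
v -2.806 -3.294 3.216
v -2.77 -4.265 2.62
v -2.145 -4.179 2.935
v -2.168 -3.579 3.303
v -3.178 -3.718 2.794
f 2 4 1
f 5 2 1
f 1 4 3
f 3 5 1
f 2 8 4
f 6 2 5
f 6 8 2
f 4 8 3
f 7 5 3
f 3 8 7
f 7 6 5
f 8 6 7
f 10 12 9
f 13 10 9
f 9 12 11
f 11 13 9
f 10 16 12
f 14 10 13
f 14 16 10
f 12 16 11
f 15 13 11
f 11 16 15
f 15 14 13
f 16 14 15
f 17 54 33
f 54 28 57
f 33 57 22
f 54 57 33
f 17 33 29
f 33 22 34
f 29 34 18
f 33 34 29
f 17 29 38
f 29 18 39
f 38 39 24
f 29 39 38
f 17 38 50
f 38 24 53
f 50 53 27
f 38 53 50
f 17 50 54
f 50 27 58
f 54 58 28
f 50 58 54
f 18 34 45
f 34 22 48
f 45 48 26
f 34 48 45
f 22 57 35
f 57 28 56
f 35 56 21
f 57 56 35
f 28 58 55
f 58 27 51
f 55 51 19
f 58 51 55
f 27 53 52
f 53 24 40
f 52 40 23
f 53 40 52
f 24 39 44
f 39 18 41
f 44 41 25
f 39 41 44
f 20 46 32
f 46 26 47
f 32 47 21
f 46 47 32
f 20 32 30
f 32 21 31
f 30 31 19
f 32 31 30
f 20 30 37
f 30 19 36
f 37 36 23
f 30 36 37
f 20 37 42
f 37 23 43
f 42 43 25
f 37 43 42
f 20 42 46
f 42 25 49
f 46 49 26
f 42 49 46
f 21 47 35
f 47 26 48
f 35 48 22
f 47 48 35
f 19 31 55
f 31 21 56
f 55 56 28
f 31 56 55
f 23 36 52
f 36 19 51
f 52 51 27
f 36 51 52
f 25 43 44
f 43 23 40
f 44 40 24
f 43 40 44
f 26 49 45
f 49 25 41
f 45 41 18
f 49 41 45



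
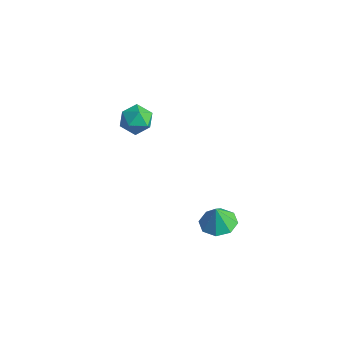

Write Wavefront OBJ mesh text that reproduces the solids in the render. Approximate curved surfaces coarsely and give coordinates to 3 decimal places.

v -4.365 2.078 -1.255
v -3.961 2.501 -0.551
v -3.059 1.519 -1.669
v -2.655 1.942 -0.965
v -3.226 1.243 -0.812
v -4.033 1.589 -0.556
v -2.987 2.431 -1.664
v -3.794 2.777 -1.408
v -3.109 2.719 -0.804
v -3.257 1.985 -0.278
v -3.763 2.035 -1.942
v -3.911 1.301 -1.416
v 2.678 1.357 -4.201
v 3.429 1.914 -4.102
v 2.622 1.223 -3.019
v 2.81 2.281 -4.089
v 2.114 2.107 -4.142
v 1.748 1.494 -4.229
v 1.927 0.8 -4.299
v 2.545 0.433 -4.312
v 3.241 0.607 -4.259
v 3.607 1.221 -4.173
f 1 12 6
f 1 6 2
f 1 2 8
f 1 8 11
f 1 11 12
f 2 6 10
f 6 12 5
f 12 11 3
f 11 8 7
f 8 2 9
f 4 10 5
f 4 5 3
f 4 3 7
f 4 7 9
f 4 9 10
f 5 10 6
f 3 5 12
f 7 3 11
f 9 7 8
f 10 9 2
f 14 13 16
f 14 16 15
f 16 13 17
f 16 17 15
f 17 13 18
f 17 18 15
f 18 13 19
f 18 19 15
f 19 13 20
f 19 20 15
f 20 13 21
f 20 21 15
f 21 13 22
f 21 22 15
f 22 13 14
f 22 14 15



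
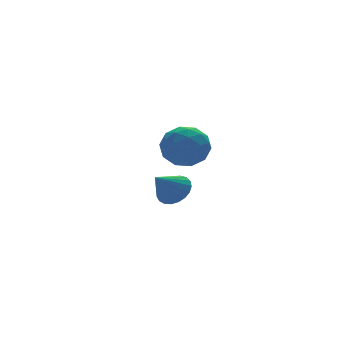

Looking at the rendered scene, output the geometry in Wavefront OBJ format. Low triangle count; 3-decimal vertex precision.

v 3.204 1.82 -2.974
v 3.915 1.429 -2.357
v 1.956 1.52 -1.726
v 3.923 1.839 -2.25
v 3.806 2.246 -2.269
v 3.585 2.58 -2.41
v 3.298 2.782 -2.648
v 2.995 2.818 -2.943
v 2.728 2.681 -3.243
v 2.543 2.396 -3.496
v 2.473 2.01 -3.659
v 2.529 1.592 -3.704
v 2.702 1.214 -3.622
v 2.961 0.94 -3.428
v 3.263 0.818 -3.156
v 3.554 0.87 -2.852
v 3.785 1.086 -2.569
v 0.946 -2.966 2.167
v 1.431 -3.625 3.113
v -0.511 -4.355 1.947
v -0.026 -5.014 2.893
v -0.573 -3.911 3.115
v 0.327 -3.053 3.251
v 0.593 -4.927 1.809
v 1.493 -4.069 1.945
v 1.213 -4.837 2.892
v 0.492 -4.209 3.699
v 0.428 -3.771 1.361
v -0.293 -3.143 2.168
v 1.316 -3.174 2.659
v -0.396 -4.806 2.401
v -0.718 -4.158 2.531
v -0.433 -4.545 3.087
v 0.667 -2.837 2.74
v 0.952 -3.224 3.297
v -0.226 -3.392 3.297
v -0.032 -4.756 1.763
v 0.253 -5.143 2.32
v 1.353 -3.435 1.973
v 1.638 -3.822 2.529
v 1.146 -4.588 1.763
v 1.473 -4.273 3.086
v 0.617 -5.09 2.957
v 0.981 -5.039 2.319
v 1.51 -4.534 2.399
v 1.05 -3.904 3.56
v 0.193 -4.72 3.431
v -0.129 -4.072 3.561
v 0.401 -3.568 3.641
v 0.921 -4.617 3.43
v 0.727 -3.26 1.629
v -0.13 -4.076 1.5
v 0.519 -4.412 1.419
v 1.049 -3.908 1.499
v 0.303 -2.89 2.103
v -0.553 -3.707 1.974
v -0.59 -3.446 2.661
v -0.061 -2.941 2.741
v -0.001 -3.363 1.63
f 2 1 4
f 2 4 3
f 4 1 5
f 4 5 3
f 5 1 6
f 5 6 3
f 6 1 7
f 6 7 3
f 7 1 8
f 7 8 3
f 8 1 9
f 8 9 3
f 9 1 10
f 9 10 3
f 10 1 11
f 10 11 3
f 11 1 12
f 11 12 3
f 12 1 13
f 12 13 3
f 13 1 14
f 13 14 3
f 14 1 15
f 14 15 3
f 15 1 16
f 15 16 3
f 16 1 17
f 16 17 3
f 17 1 2
f 17 2 3
f 18 55 34
f 55 29 58
f 34 58 23
f 55 58 34
f 18 34 30
f 34 23 35
f 30 35 19
f 34 35 30
f 18 30 39
f 30 19 40
f 39 40 25
f 30 40 39
f 18 39 51
f 39 25 54
f 51 54 28
f 39 54 51
f 18 51 55
f 51 28 59
f 55 59 29
f 51 59 55
f 19 35 46
f 35 23 49
f 46 49 27
f 35 49 46
f 23 58 36
f 58 29 57
f 36 57 22
f 58 57 36
f 29 59 56
f 59 28 52
f 56 52 20
f 59 52 56
f 28 54 53
f 54 25 41
f 53 41 24
f 54 41 53
f 25 40 45
f 40 19 42
f 45 42 26
f 40 42 45
f 21 47 33
f 47 27 48
f 33 48 22
f 47 48 33
f 21 33 31
f 33 22 32
f 31 32 20
f 33 32 31
f 21 31 38
f 31 20 37
f 38 37 24
f 31 37 38
f 21 38 43
f 38 24 44
f 43 44 26
f 38 44 43
f 21 43 47
f 43 26 50
f 47 50 27
f 43 50 47
f 22 48 36
f 48 27 49
f 36 49 23
f 48 49 36
f 20 32 56
f 32 22 57
f 56 57 29
f 32 57 56
f 24 37 53
f 37 20 52
f 53 52 28
f 37 52 53
f 26 44 45
f 44 24 41
f 45 41 25
f 44 41 45
f 27 50 46
f 50 26 42
f 46 42 19
f 50 42 46



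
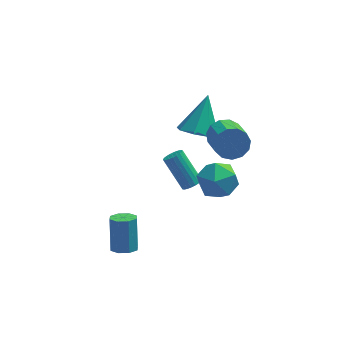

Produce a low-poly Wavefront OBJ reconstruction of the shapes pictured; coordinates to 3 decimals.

v -1.785 -2.797 -3.385
v -1.489 -2.306 -3.669
v -1.459 -1.472 -2.2
v -1.755 -1.963 -1.915
v -1.977 -2.264 -3.683
v -1.947 -1.43 -2.214
v -2.352 -2.535 -3.522
v -2.322 -1.7 -2.053
v -2.396 -2.958 -3.281
v -2.365 -2.124 -1.811
v -2.081 -3.288 -3.1
v -2.051 -2.454 -1.631
v -1.593 -3.33 -3.086
v -1.563 -2.496 -1.617
v -1.218 -3.06 -3.247
v -1.188 -2.225 -1.778
v -1.175 -2.636 -3.489
v -1.144 -1.802 -2.019
v 1.835 1.081 0.944
v 2.294 0.309 1.361
v 2.405 2.259 2.496
v 2.748 0.701 0.898
v 2.668 1.315 0.461
v 2.1 1.793 0.308
v 1.377 1.853 0.526
v 0.923 1.462 0.99
v 1.003 0.848 1.426
v 1.571 0.37 1.58
v 2.879 -0.245 2.08
v 3.613 -0.351 1.707
v 3.794 -1.701 2.446
v 3.061 -1.595 2.82
v 3.7 -0.122 2.105
v 3.881 -1.472 2.844
v 3.526 0.069 2.495
v 3.707 -1.281 3.234
v 3.147 0.16 2.753
v 3.329 -1.19 3.493
v 2.683 0.122 2.798
v 2.865 -1.228 3.538
v 2.282 -0.032 2.615
v 2.463 -1.382 3.355
v 2.07 -0.254 2.262
v 2.251 -1.604 3.002
v 2.115 -0.473 1.851
v 2.296 -1.823 2.591
v 2.403 -0.619 1.513
v 2.584 -1.97 2.253
v 2.842 -0.647 1.355
v 3.023 -1.997 2.095
v 3.293 -0.547 1.427
v 3.474 -1.897 2.167
v 2.114 -0.06 -0.388
v 2.754 -0.266 -1.237
v 2.306 -1.714 0.157
v 2.946 -1.92 -0.692
v 3.289 -1.265 0.099
v 3.171 -0.243 -0.238
v 1.889 -1.737 -0.842
v 1.771 -0.715 -1.179
v 2.615 -1.302 -1.518
v 3.481 -1.01 -0.936
v 1.579 -0.97 -0.144
v 2.445 -0.678 0.438
v 1.635 1.486 -3.593
v 1.956 1.885 -3.68
v 1.147 2.834 -2.314
v 0.825 2.434 -2.227
v 1.79 1.931 -3.811
v 0.981 2.88 -2.444
v 1.597 1.901 -3.904
v 0.788 2.85 -2.537
v 1.411 1.799 -3.943
v 0.602 2.748 -2.577
v 1.263 1.642 -3.922
v 0.454 2.591 -2.555
v 1.18 1.459 -3.844
v 0.371 2.408 -2.477
v 1.175 1.28 -3.722
v 0.366 2.229 -2.356
v 1.25 1.136 -3.579
v 0.44 2.085 -2.212
v 1.391 1.053 -3.438
v 0.582 2.002 -2.071
v 1.574 1.045 -3.323
v 0.765 1.994 -1.957
v 1.768 1.113 -3.256
v 0.959 2.062 -1.889
v 1.939 1.245 -3.246
v 1.129 2.194 -1.88
v 2.057 1.419 -3.297
v 1.248 2.368 -1.931
v 2.102 1.605 -3.399
v 1.293 2.553 -2.033
v 2.066 1.769 -3.535
v 1.257 2.718 -2.168
f 2 1 5
f 2 5 3
f 3 5 6
f 3 6 4
f 5 1 7
f 5 7 6
f 6 7 8
f 6 8 4
f 7 1 9
f 7 9 8
f 8 9 10
f 8 10 4
f 9 1 11
f 9 11 10
f 10 11 12
f 10 12 4
f 11 1 13
f 11 13 12
f 12 13 14
f 12 14 4
f 13 1 15
f 13 15 14
f 14 15 16
f 14 16 4
f 15 1 17
f 15 17 16
f 16 17 18
f 16 18 4
f 17 1 2
f 17 2 18
f 18 2 3
f 18 3 4
f 20 19 22
f 20 22 21
f 22 19 23
f 22 23 21
f 23 19 24
f 23 24 21
f 24 19 25
f 24 25 21
f 25 19 26
f 25 26 21
f 26 19 27
f 26 27 21
f 27 19 28
f 27 28 21
f 28 19 20
f 28 20 21
f 30 29 33
f 30 33 31
f 31 33 34
f 31 34 32
f 33 29 35
f 33 35 34
f 34 35 36
f 34 36 32
f 35 29 37
f 35 37 36
f 36 37 38
f 36 38 32
f 37 29 39
f 37 39 38
f 38 39 40
f 38 40 32
f 39 29 41
f 39 41 40
f 40 41 42
f 40 42 32
f 41 29 43
f 41 43 42
f 42 43 44
f 42 44 32
f 43 29 45
f 43 45 44
f 44 45 46
f 44 46 32
f 45 29 47
f 45 47 46
f 46 47 48
f 46 48 32
f 47 29 49
f 47 49 48
f 48 49 50
f 48 50 32
f 49 29 51
f 49 51 50
f 50 51 52
f 50 52 32
f 51 29 30
f 51 30 52
f 52 30 31
f 52 31 32
f 53 64 58
f 53 58 54
f 53 54 60
f 53 60 63
f 53 63 64
f 54 58 62
f 58 64 57
f 64 63 55
f 63 60 59
f 60 54 61
f 56 62 57
f 56 57 55
f 56 55 59
f 56 59 61
f 56 61 62
f 57 62 58
f 55 57 64
f 59 55 63
f 61 59 60
f 62 61 54
f 66 65 69
f 66 69 67
f 67 69 70
f 67 70 68
f 69 65 71
f 69 71 70
f 70 71 72
f 70 72 68
f 71 65 73
f 71 73 72
f 72 73 74
f 72 74 68
f 73 65 75
f 73 75 74
f 74 75 76
f 74 76 68
f 75 65 77
f 75 77 76
f 76 77 78
f 76 78 68
f 77 65 79
f 77 79 78
f 78 79 80
f 78 80 68
f 79 65 81
f 79 81 80
f 80 81 82
f 80 82 68
f 81 65 83
f 81 83 82
f 82 83 84
f 82 84 68
f 83 65 85
f 83 85 84
f 84 85 86
f 84 86 68
f 85 65 87
f 85 87 86
f 86 87 88
f 86 88 68
f 87 65 89
f 87 89 88
f 88 89 90
f 88 90 68
f 89 65 91
f 89 91 90
f 90 91 92
f 90 92 68
f 91 65 93
f 91 93 92
f 92 93 94
f 92 94 68
f 93 65 95
f 93 95 94
f 94 95 96
f 94 96 68
f 95 65 66
f 95 66 96
f 96 66 67
f 96 67 68



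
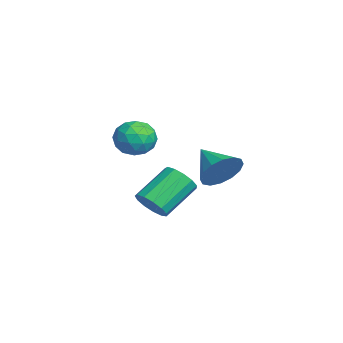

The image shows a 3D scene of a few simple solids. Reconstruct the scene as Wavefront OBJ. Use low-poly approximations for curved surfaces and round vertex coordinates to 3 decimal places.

v -3.771 -1.299 3.039
v -2.745 -1.667 3.128
v -4.235 -2.793 2.212
v -3.209 -3.161 2.301
v -3.833 -3.061 3.193
v -3.547 -2.137 3.704
v -3.433 -2.323 1.636
v -3.147 -1.399 2.147
v -2.536 -2.299 2.261
v -2.784 -2.755 3.224
v -4.196 -1.705 2.116
v -4.444 -2.161 3.079
v -3.218 -1.352 3.156
v -3.762 -3.108 2.184
v -4.129 -3.049 2.708
v -3.526 -3.265 2.761
v -3.689 -1.628 3.495
v -3.086 -1.844 3.547
v -3.725 -2.664 3.586
v -3.894 -2.616 1.793
v -3.291 -2.832 1.845
v -3.454 -1.195 2.579
v -2.851 -1.411 2.632
v -3.255 -1.796 1.754
v -2.492 -1.94 2.699
v -2.764 -2.818 2.213
v -2.896 -2.325 1.822
v -2.728 -1.783 2.122
v -2.637 -2.208 3.265
v -2.909 -3.086 2.779
v -3.277 -3.027 3.303
v -3.108 -2.484 3.603
v -2.514 -2.58 2.755
v -4.071 -1.374 2.561
v -4.343 -2.252 2.075
v -3.872 -1.976 1.737
v -3.703 -1.433 2.037
v -4.216 -1.642 3.127
v -4.488 -2.52 2.641
v -4.252 -2.677 3.218
v -4.084 -2.135 3.518
v -4.466 -1.88 2.585
v 1.803 -2.079 0.738
v 2.524 -2.055 1.276
v 1.579 -0.616 2.479
v 0.857 -0.641 1.942
v 2.601 -1.704 0.917
v 1.656 -0.266 2.121
v 2.424 -1.473 0.502
v 1.479 -0.035 1.705
v 2.05 -1.434 0.162
v 1.105 0.004 1.365
v 1.598 -1.6 0.005
v 0.652 -0.162 1.208
v 1.21 -1.918 0.08
v 0.265 -0.48 1.284
v 1.011 -2.287 0.365
v 0.065 -0.849 1.568
v 1.063 -2.59 0.768
v 0.117 -1.152 1.971
v 1.35 -2.731 1.162
v 0.404 -1.293 2.365
v 1.78 -2.665 1.421
v 0.835 -1.227 2.624
v 2.218 -2.413 1.464
v 1.273 -0.975 2.667
v 2.342 0.932 2.877
v 2.995 0.394 3.564
v 0.918 0.208 3.663
v 2.886 0.885 3.82
v 2.632 1.389 3.824
v 2.299 1.77 3.573
v 1.979 1.927 3.136
v 1.755 1.817 2.63
v 1.689 1.47 2.19
v 1.797 0.979 1.934
v 2.052 0.476 1.931
v 2.384 0.095 2.181
v 2.705 -0.062 2.618
v 2.928 0.048 3.124
f 1 38 17
f 38 12 41
f 17 41 6
f 38 41 17
f 1 17 13
f 17 6 18
f 13 18 2
f 17 18 13
f 1 13 22
f 13 2 23
f 22 23 8
f 13 23 22
f 1 22 34
f 22 8 37
f 34 37 11
f 22 37 34
f 1 34 38
f 34 11 42
f 38 42 12
f 34 42 38
f 2 18 29
f 18 6 32
f 29 32 10
f 18 32 29
f 6 41 19
f 41 12 40
f 19 40 5
f 41 40 19
f 12 42 39
f 42 11 35
f 39 35 3
f 42 35 39
f 11 37 36
f 37 8 24
f 36 24 7
f 37 24 36
f 8 23 28
f 23 2 25
f 28 25 9
f 23 25 28
f 4 30 16
f 30 10 31
f 16 31 5
f 30 31 16
f 4 16 14
f 16 5 15
f 14 15 3
f 16 15 14
f 4 14 21
f 14 3 20
f 21 20 7
f 14 20 21
f 4 21 26
f 21 7 27
f 26 27 9
f 21 27 26
f 4 26 30
f 26 9 33
f 30 33 10
f 26 33 30
f 5 31 19
f 31 10 32
f 19 32 6
f 31 32 19
f 3 15 39
f 15 5 40
f 39 40 12
f 15 40 39
f 7 20 36
f 20 3 35
f 36 35 11
f 20 35 36
f 9 27 28
f 27 7 24
f 28 24 8
f 27 24 28
f 10 33 29
f 33 9 25
f 29 25 2
f 33 25 29
f 44 43 47
f 44 47 45
f 45 47 48
f 45 48 46
f 47 43 49
f 47 49 48
f 48 49 50
f 48 50 46
f 49 43 51
f 49 51 50
f 50 51 52
f 50 52 46
f 51 43 53
f 51 53 52
f 52 53 54
f 52 54 46
f 53 43 55
f 53 55 54
f 54 55 56
f 54 56 46
f 55 43 57
f 55 57 56
f 56 57 58
f 56 58 46
f 57 43 59
f 57 59 58
f 58 59 60
f 58 60 46
f 59 43 61
f 59 61 60
f 60 61 62
f 60 62 46
f 61 43 63
f 61 63 62
f 62 63 64
f 62 64 46
f 63 43 65
f 63 65 64
f 64 65 66
f 64 66 46
f 65 43 44
f 65 44 66
f 66 44 45
f 66 45 46
f 68 67 70
f 68 70 69
f 70 67 71
f 70 71 69
f 71 67 72
f 71 72 69
f 72 67 73
f 72 73 69
f 73 67 74
f 73 74 69
f 74 67 75
f 74 75 69
f 75 67 76
f 75 76 69
f 76 67 77
f 76 77 69
f 77 67 78
f 77 78 69
f 78 67 79
f 78 79 69
f 79 67 80
f 79 80 69
f 80 67 68
f 80 68 69



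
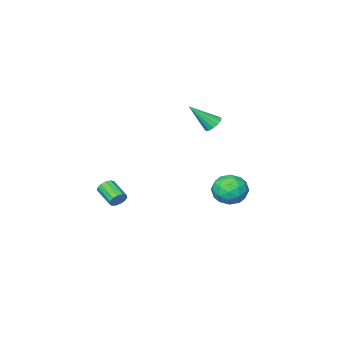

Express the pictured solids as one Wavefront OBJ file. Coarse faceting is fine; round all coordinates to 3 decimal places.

v 3.772 -0.41 -0.296
v 4.159 -0.269 0.022
v 4.155 -1.41 0.533
v 3.768 -1.55 0.216
v 3.91 -0.205 0.162
v 3.905 -1.346 0.673
v 3.617 -0.206 0.157
v 3.612 -1.347 0.668
v 3.373 -0.272 0.008
v 3.369 -1.413 0.519
v 3.256 -0.381 -0.237
v 3.252 -1.522 0.274
v 3.303 -0.5 -0.501
v 3.299 -1.641 0.01
v 3.499 -0.59 -0.7
v 3.494 -1.73 -0.188
v 3.781 -0.622 -0.77
v 3.777 -1.763 -0.259
v 4.061 -0.588 -0.69
v 4.057 -1.728 -0.179
v 4.249 -0.496 -0.484
v 4.244 -1.637 0.027
v 4.286 -0.377 -0.219
v 4.281 -1.518 0.292
v -2.729 -1.285 3.062
v -2.256 -1.249 2.695
v -1.671 -1.975 4.358
v -2.262 -0.977 2.844
v -2.394 -0.788 3.052
v -2.615 -0.732 3.263
v -2.867 -0.824 3.419
v -3.082 -1.04 3.48
v -3.202 -1.321 3.428
v -3.196 -1.593 3.279
v -3.064 -1.783 3.071
v -2.843 -1.839 2.86
v -2.591 -1.747 2.704
v -2.376 -1.531 2.643
v -3.584 -0.035 -2.502
v -2.708 0.174 -1.938
v -3.972 -1.314 -1.422
v -3.096 -1.105 -0.858
v -3.906 -0.417 -0.857
v -3.666 0.373 -1.525
v -3.014 -1.513 -1.835
v -2.774 -0.723 -2.503
v -2.356 -0.739 -1.526
v -2.907 -0.062 -0.922
v -3.773 -1.078 -2.438
v -4.324 -0.401 -1.834
v -3.112 0.182 -2.315
v -3.568 -1.322 -1.045
v -4.044 -0.918 -1.045
v -3.529 -0.794 -0.714
v -3.675 0.299 -2.072
v -3.16 0.422 -1.741
v -3.864 0.074 -1.105
v -3.52 -1.562 -1.619
v -3.005 -1.439 -1.288
v -3.151 -0.346 -2.646
v -2.636 -0.222 -2.315
v -2.816 -1.214 -2.255
v -2.39 -0.232 -1.742
v -2.619 -0.984 -1.107
v -2.57 -1.224 -1.681
v -2.429 -0.759 -2.073
v -2.714 0.166 -1.386
v -2.942 -0.585 -0.752
v -3.418 -0.181 -0.751
v -3.277 0.283 -1.143
v -2.507 -0.371 -1.144
v -3.738 -0.555 -2.608
v -3.966 -1.306 -1.974
v -3.403 -1.423 -2.217
v -3.262 -0.959 -2.609
v -4.061 -0.156 -2.253
v -4.29 -0.908 -1.618
v -4.251 -0.381 -1.287
v -4.11 0.084 -1.679
v -4.173 -0.769 -2.216
f 2 1 5
f 2 5 3
f 3 5 6
f 3 6 4
f 5 1 7
f 5 7 6
f 6 7 8
f 6 8 4
f 7 1 9
f 7 9 8
f 8 9 10
f 8 10 4
f 9 1 11
f 9 11 10
f 10 11 12
f 10 12 4
f 11 1 13
f 11 13 12
f 12 13 14
f 12 14 4
f 13 1 15
f 13 15 14
f 14 15 16
f 14 16 4
f 15 1 17
f 15 17 16
f 16 17 18
f 16 18 4
f 17 1 19
f 17 19 18
f 18 19 20
f 18 20 4
f 19 1 21
f 19 21 20
f 20 21 22
f 20 22 4
f 21 1 23
f 21 23 22
f 22 23 24
f 22 24 4
f 23 1 2
f 23 2 24
f 24 2 3
f 24 3 4
f 26 25 28
f 26 28 27
f 28 25 29
f 28 29 27
f 29 25 30
f 29 30 27
f 30 25 31
f 30 31 27
f 31 25 32
f 31 32 27
f 32 25 33
f 32 33 27
f 33 25 34
f 33 34 27
f 34 25 35
f 34 35 27
f 35 25 36
f 35 36 27
f 36 25 37
f 36 37 27
f 37 25 38
f 37 38 27
f 38 25 26
f 38 26 27
f 39 76 55
f 76 50 79
f 55 79 44
f 76 79 55
f 39 55 51
f 55 44 56
f 51 56 40
f 55 56 51
f 39 51 60
f 51 40 61
f 60 61 46
f 51 61 60
f 39 60 72
f 60 46 75
f 72 75 49
f 60 75 72
f 39 72 76
f 72 49 80
f 76 80 50
f 72 80 76
f 40 56 67
f 56 44 70
f 67 70 48
f 56 70 67
f 44 79 57
f 79 50 78
f 57 78 43
f 79 78 57
f 50 80 77
f 80 49 73
f 77 73 41
f 80 73 77
f 49 75 74
f 75 46 62
f 74 62 45
f 75 62 74
f 46 61 66
f 61 40 63
f 66 63 47
f 61 63 66
f 42 68 54
f 68 48 69
f 54 69 43
f 68 69 54
f 42 54 52
f 54 43 53
f 52 53 41
f 54 53 52
f 42 52 59
f 52 41 58
f 59 58 45
f 52 58 59
f 42 59 64
f 59 45 65
f 64 65 47
f 59 65 64
f 42 64 68
f 64 47 71
f 68 71 48
f 64 71 68
f 43 69 57
f 69 48 70
f 57 70 44
f 69 70 57
f 41 53 77
f 53 43 78
f 77 78 50
f 53 78 77
f 45 58 74
f 58 41 73
f 74 73 49
f 58 73 74
f 47 65 66
f 65 45 62
f 66 62 46
f 65 62 66
f 48 71 67
f 71 47 63
f 67 63 40
f 71 63 67



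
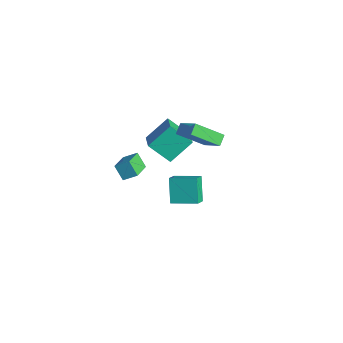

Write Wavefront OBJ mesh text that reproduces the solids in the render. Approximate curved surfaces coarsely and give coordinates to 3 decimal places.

v 3.874 -3.345 1.302
v 2.922 -2.898 2.599
v 3.391 -2.76 0.746
v 2.44 -2.313 2.044
v 4.92 -2.147 1.656
v 3.969 -1.7 2.954
v 4.438 -1.562 1.101
v 3.486 -1.115 2.398
v -2.879 1.073 0.632
v -1.43 1.287 1.778
v -2.131 2.635 -0.607
v -0.681 2.849 0.538
v -2.459 0.531 0.202
v -1.009 0.745 1.347
v -1.71 2.093 -1.038
v -0.261 2.307 0.108
v -0.753 -4.483 1.126
v -0.268 -3.784 1.67
v -1.656 -3.457 0.612
v -1.171 -2.758 1.157
v -0.069 -4.302 0.283
v 0.416 -3.603 0.828
v -0.972 -3.276 -0.23
v -0.487 -2.577 0.314
v -3.936 0.79 -3.307
v -4.945 -0.201 -2.083
v -3.909 2.31 -2.054
v -4.917 1.319 -0.83
v -2.623 0.241 -2.67
v -3.631 -0.75 -1.446
v -2.595 1.761 -1.417
v -3.604 0.77 -0.193
f 2 4 1
f 5 2 1
f 1 4 3
f 3 5 1
f 2 8 4
f 6 2 5
f 6 8 2
f 4 8 3
f 7 5 3
f 3 8 7
f 7 6 5
f 8 6 7
f 10 12 9
f 13 10 9
f 9 12 11
f 11 13 9
f 10 16 12
f 14 10 13
f 14 16 10
f 12 16 11
f 15 13 11
f 11 16 15
f 15 14 13
f 16 14 15
f 18 20 17
f 21 18 17
f 17 20 19
f 19 21 17
f 18 24 20
f 22 18 21
f 22 24 18
f 20 24 19
f 23 21 19
f 19 24 23
f 23 22 21
f 24 22 23
f 26 28 25
f 29 26 25
f 25 28 27
f 27 29 25
f 26 32 28
f 30 26 29
f 30 32 26
f 28 32 27
f 31 29 27
f 27 32 31
f 31 30 29
f 32 30 31



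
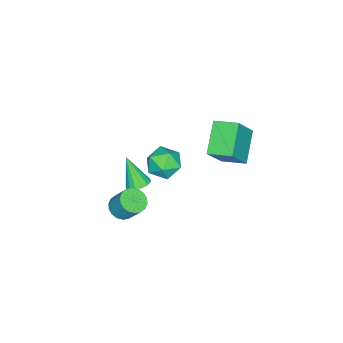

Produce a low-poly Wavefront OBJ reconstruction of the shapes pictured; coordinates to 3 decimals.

v -4.022 -0.435 -0.797
v -2.941 -0.485 -0.76
v -4.119 -1.515 0.58
v -3.038 -1.565 0.617
v -3.547 -0.645 0.877
v -3.487 0.023 0.026
v -3.573 -2.023 -0.206
v -3.513 -1.355 -1.057
v -2.663 -1.466 -0.395
v -2.647 -0.615 0.274
v -4.413 -1.385 -0.454
v -4.397 -0.534 0.215
v -2.952 2.594 2.349
v -4.56 2.17 3.461
v -3.098 3.933 2.65
v -4.705 3.509 3.762
v -1.735 2.351 4.018
v -3.342 1.927 5.13
v -1.88 3.69 4.319
v -3.488 3.266 5.431
v -3.574 -2.577 -2.872
v -2.915 -2.384 -2.655
v -3.886 -3.463 -1.128
v -3.136 -2.103 -2.552
v -3.475 -1.949 -2.535
v -3.84 -1.963 -2.607
v -4.134 -2.142 -2.751
v -4.278 -2.437 -2.927
v -4.233 -2.77 -3.088
v -4.011 -3.052 -3.191
v -3.672 -3.206 -3.209
v -3.307 -3.192 -3.136
v -3.013 -3.013 -2.992
v -2.87 -2.717 -2.816
v -1.273 -2.315 -2.56
v -0.506 -2.506 -2.55
v -0.321 -1.695 -1.35
v -1.087 -1.505 -1.36
v -0.512 -2.215 -2.746
v -0.326 -1.404 -1.546
v -0.668 -1.943 -2.905
v -0.482 -1.132 -1.705
v -0.944 -1.745 -2.996
v -0.758 -0.934 -1.796
v -1.285 -1.66 -3.001
v -1.099 -0.849 -1.801
v -1.624 -1.705 -2.918
v -1.438 -0.894 -1.718
v -1.893 -1.871 -2.764
v -1.707 -1.06 -1.565
v -2.039 -2.125 -2.57
v -1.854 -1.314 -1.37
v -2.034 -2.416 -2.374
v -1.848 -1.605 -1.174
v -1.878 -2.688 -2.215
v -1.692 -1.877 -1.015
v -1.602 -2.886 -2.124
v -1.416 -2.075 -0.924
v -1.261 -2.971 -2.119
v -1.075 -2.16 -0.919
v -0.922 -2.926 -2.202
v -0.736 -2.115 -1.002
v -0.653 -2.76 -2.355
v -0.467 -1.949 -1.156
f 1 12 6
f 1 6 2
f 1 2 8
f 1 8 11
f 1 11 12
f 2 6 10
f 6 12 5
f 12 11 3
f 11 8 7
f 8 2 9
f 4 10 5
f 4 5 3
f 4 3 7
f 4 7 9
f 4 9 10
f 5 10 6
f 3 5 12
f 7 3 11
f 9 7 8
f 10 9 2
f 14 16 13
f 17 14 13
f 13 16 15
f 15 17 13
f 14 20 16
f 18 14 17
f 18 20 14
f 16 20 15
f 19 17 15
f 15 20 19
f 19 18 17
f 20 18 19
f 22 21 24
f 22 24 23
f 24 21 25
f 24 25 23
f 25 21 26
f 25 26 23
f 26 21 27
f 26 27 23
f 27 21 28
f 27 28 23
f 28 21 29
f 28 29 23
f 29 21 30
f 29 30 23
f 30 21 31
f 30 31 23
f 31 21 32
f 31 32 23
f 32 21 33
f 32 33 23
f 33 21 34
f 33 34 23
f 34 21 22
f 34 22 23
f 36 35 39
f 36 39 37
f 37 39 40
f 37 40 38
f 39 35 41
f 39 41 40
f 40 41 42
f 40 42 38
f 41 35 43
f 41 43 42
f 42 43 44
f 42 44 38
f 43 35 45
f 43 45 44
f 44 45 46
f 44 46 38
f 45 35 47
f 45 47 46
f 46 47 48
f 46 48 38
f 47 35 49
f 47 49 48
f 48 49 50
f 48 50 38
f 49 35 51
f 49 51 50
f 50 51 52
f 50 52 38
f 51 35 53
f 51 53 52
f 52 53 54
f 52 54 38
f 53 35 55
f 53 55 54
f 54 55 56
f 54 56 38
f 55 35 57
f 55 57 56
f 56 57 58
f 56 58 38
f 57 35 59
f 57 59 58
f 58 59 60
f 58 60 38
f 59 35 61
f 59 61 60
f 60 61 62
f 60 62 38
f 61 35 63
f 61 63 62
f 62 63 64
f 62 64 38
f 63 35 36
f 63 36 64
f 64 36 37
f 64 37 38

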